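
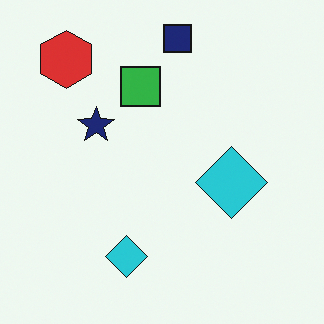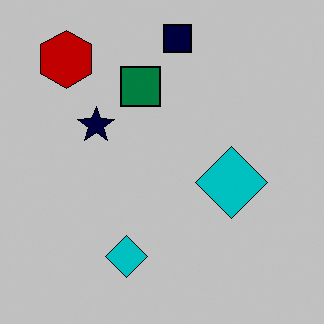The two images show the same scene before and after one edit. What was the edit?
This is the original image heavily posterized to just a handful of flat colors.

Each flat color has snapped to a coarser quantized level — most visibly, the near-white background has dropped to a flat grey.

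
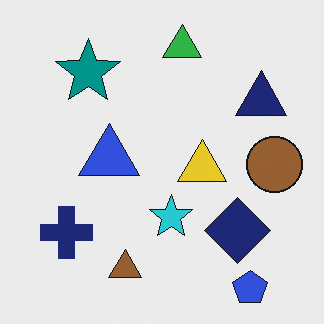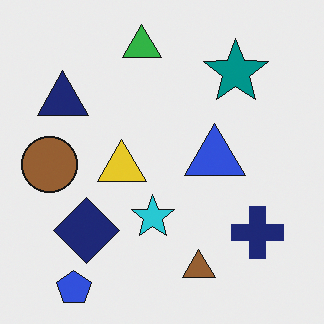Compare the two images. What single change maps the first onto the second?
This is the original image flipped horizontally (left ↔ right).

The brown circle is in the right of the first image and the left of the second — shapes on opposite sides of the vertical midline have swapped in a mirror flip.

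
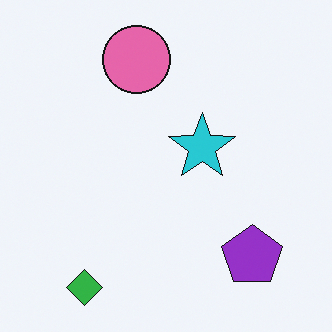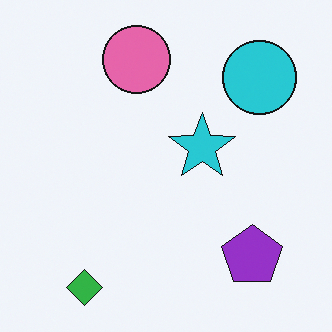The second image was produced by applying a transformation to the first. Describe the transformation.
Overlaid with an additional cyan circle.

A cyan circle appears in the second image that is absent from the first.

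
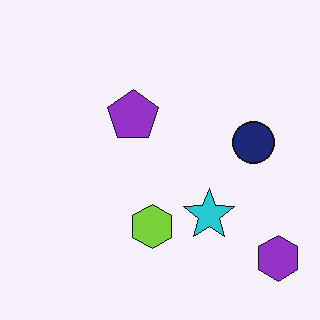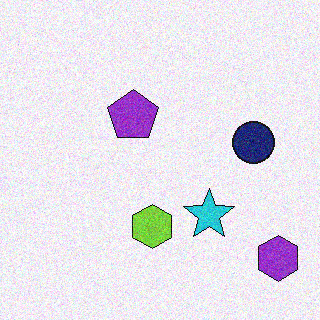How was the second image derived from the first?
It was degraded with moderate additive noise.

Random speckle covers the whole image, including the flat background.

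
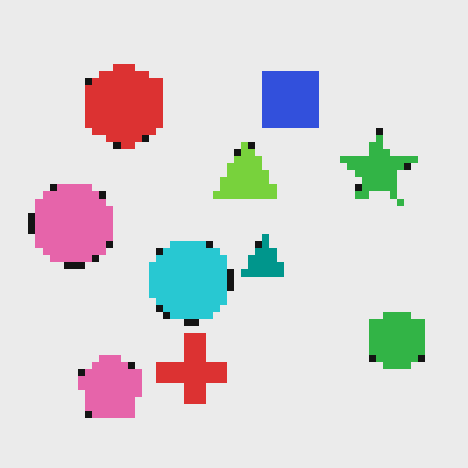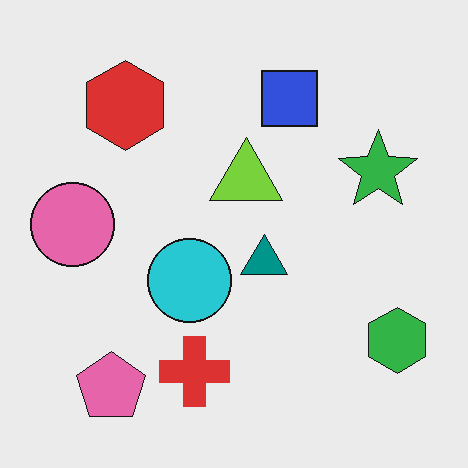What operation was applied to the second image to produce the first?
The image was pixelated into visible square blocks.

Shapes are reduced to large square blocks; fine edges and outlines are lost — a downscale-then-upscale (mosaic) effect.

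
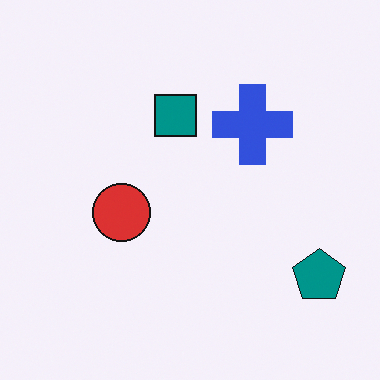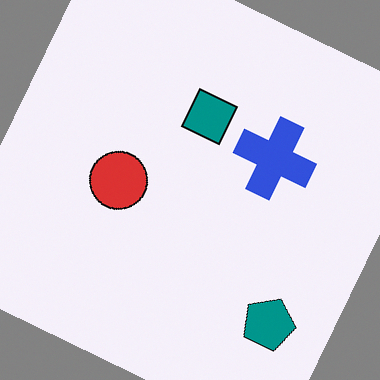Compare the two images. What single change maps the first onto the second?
It was rotated clockwise by a moderate amount.

Every shape is tilted by the same angle and the image corners show triangular fill wedges — a whole-image rotation by a non-right angle.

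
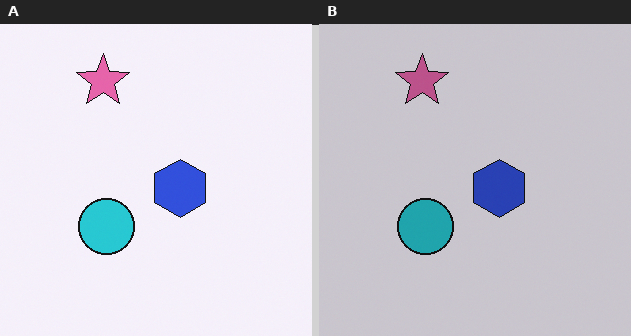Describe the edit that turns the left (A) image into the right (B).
This is the original image darkened a little.

Every pixel — background and shapes alike — is uniformly darkened.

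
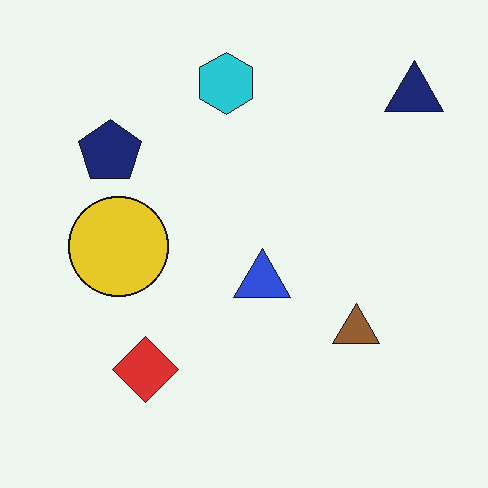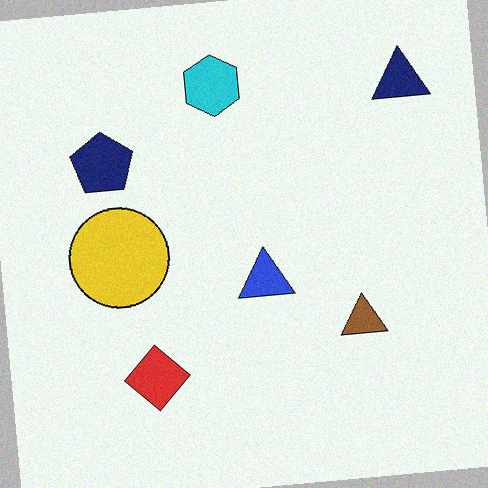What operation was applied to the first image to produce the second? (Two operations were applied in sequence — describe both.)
The image was rotated counter-clockwise by a slight angle, then degraded with a light layer of grain.

Every shape is tilted by the same angle and the image corners show triangular fill wedges — a whole-image rotation by a non-right angle. Random speckle covers the whole image, including the flat background.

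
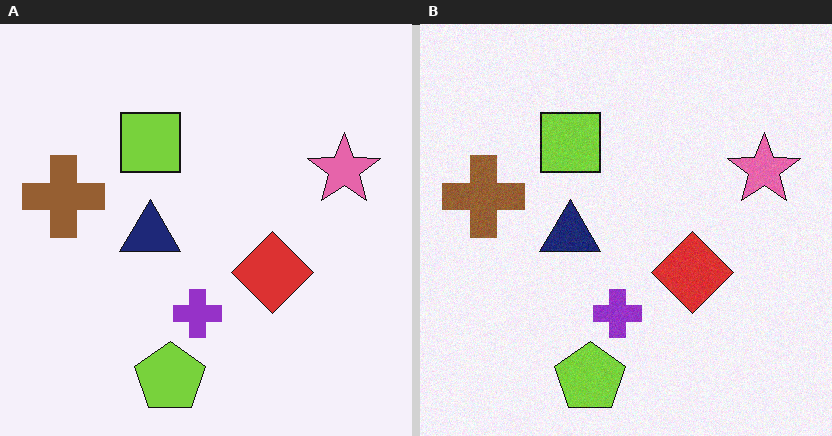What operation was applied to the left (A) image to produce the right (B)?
It was degraded with a light layer of grain.

Random speckle covers the whole image, including the flat background.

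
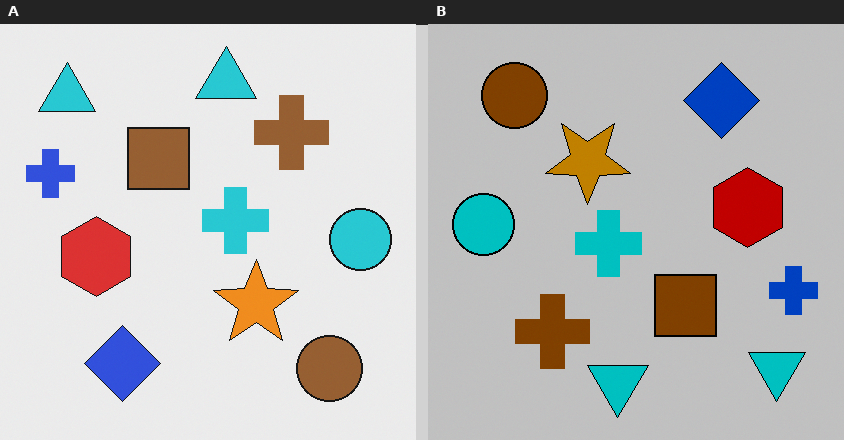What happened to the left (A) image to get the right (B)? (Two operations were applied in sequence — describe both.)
It was rotated 180°, then heavily posterized to just a handful of flat colors.

The brown circle sits in the bottom-right of the left (A) image and the top-left of the right (B) — consistent with a whole-image 180° rotation. Each flat color has snapped to a coarser quantized level — most visibly, the near-white background has dropped to a flat grey.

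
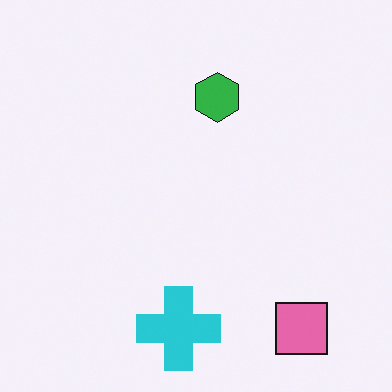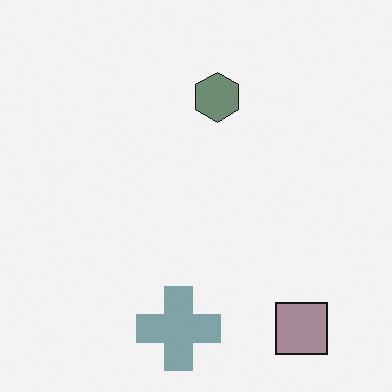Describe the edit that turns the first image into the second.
Heavily desaturated.

All colors are more muted and greyish — a global saturation change.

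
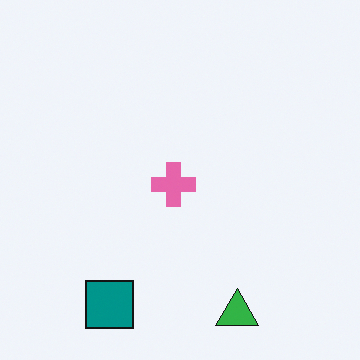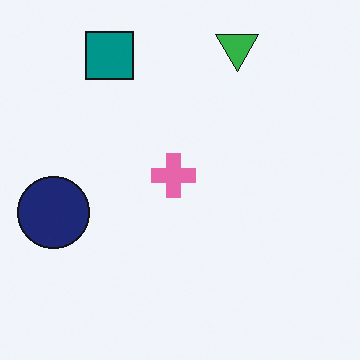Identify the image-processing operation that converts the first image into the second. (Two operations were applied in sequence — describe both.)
The transformation is: flipped vertically (top ↔ bottom), then overlaid with an additional navy circle.

The green triangle is in the bottom of the first image and the top of the second — shapes on opposite sides of the horizontal midline have swapped in a mirror flip. A navy circle appears in the second image that is absent from the first.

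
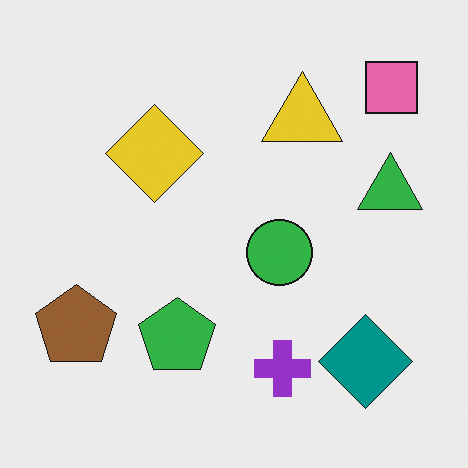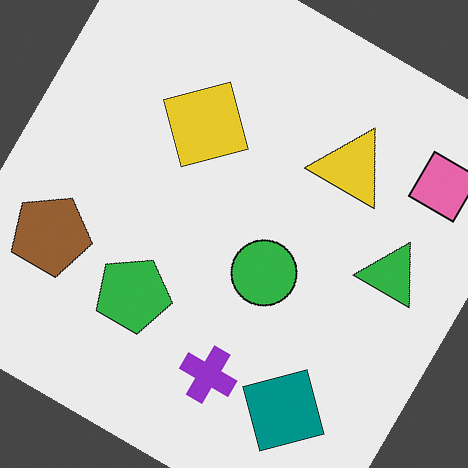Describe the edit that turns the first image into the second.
It was rotated clockwise by a large amount — several tens of degrees.

Every shape is tilted by the same angle and the image corners show triangular fill wedges — a whole-image rotation by a non-right angle.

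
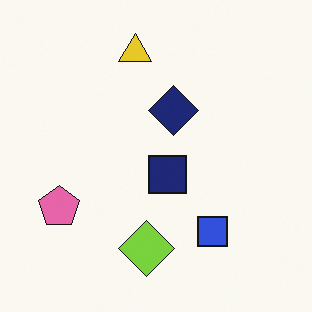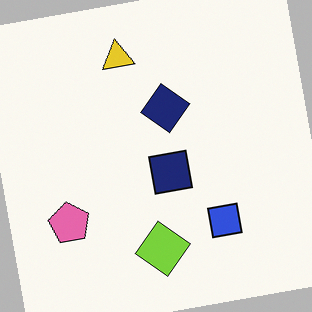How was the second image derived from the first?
Rotated counter-clockwise by a small amount.

Every shape is tilted by the same angle and the image corners show triangular fill wedges — a whole-image rotation by a non-right angle.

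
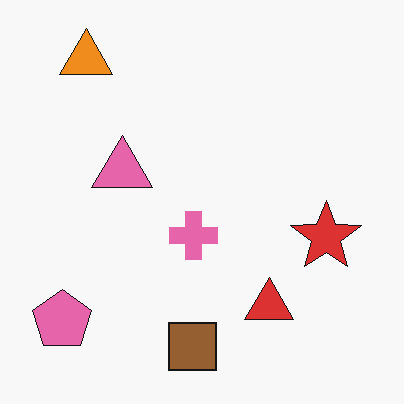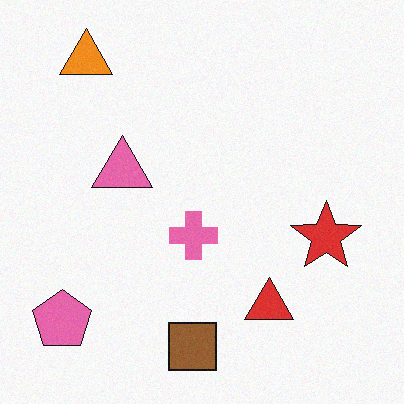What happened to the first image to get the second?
The second image is the first degraded with light additive noise.

Random speckle covers the whole image, including the flat background.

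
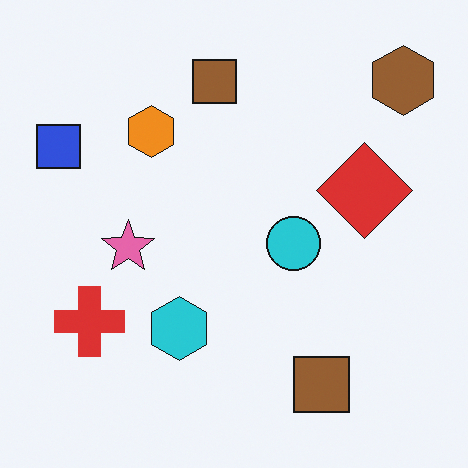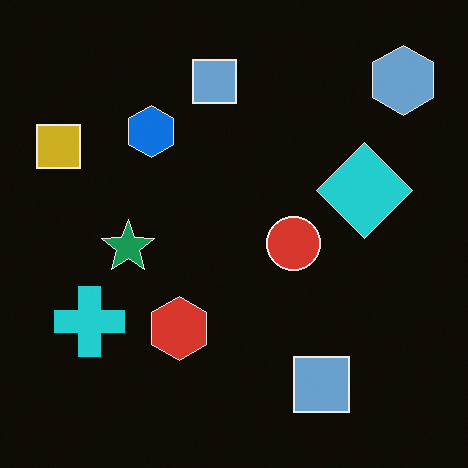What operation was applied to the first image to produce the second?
Color-inverted (negative).

The light background has become dark and every shape's color is its complement — a photographic negative.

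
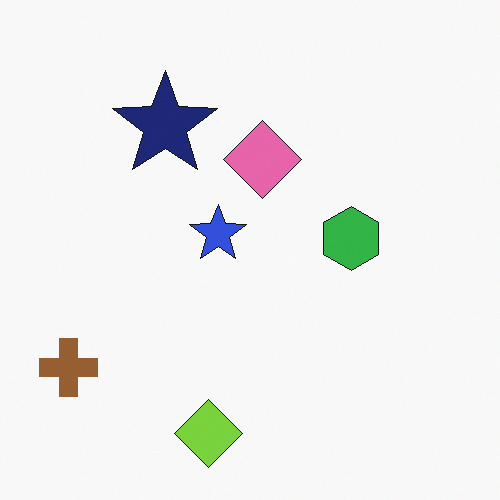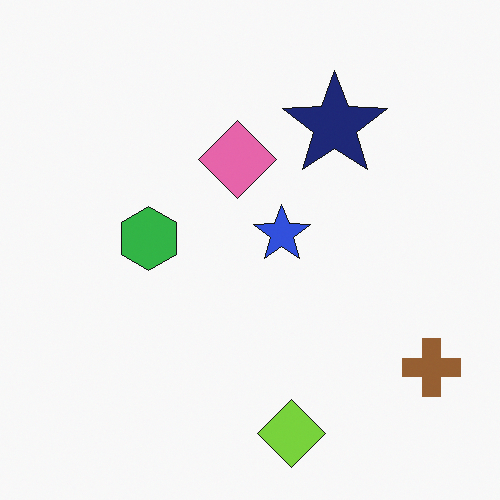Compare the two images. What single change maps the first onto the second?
The second image is the first flipped horizontally (left ↔ right).

The brown cross is in the bottom-left of the first image and the bottom-right of the second — shapes on opposite sides of the vertical midline have swapped in a mirror flip.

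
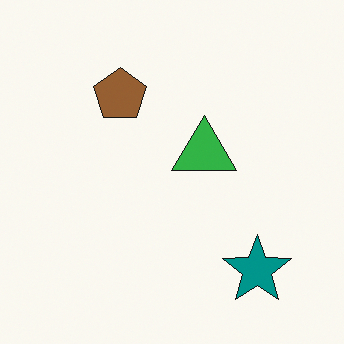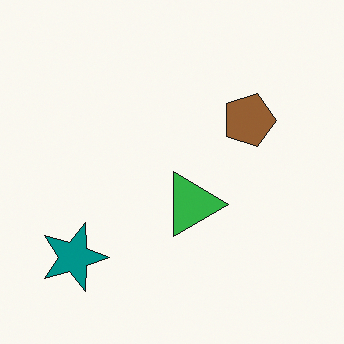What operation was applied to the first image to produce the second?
Rotated 90° clockwise.

The teal star sits in the bottom-right of the first image and the bottom-left of the second — consistent with a whole-image 90° clockwise rotation.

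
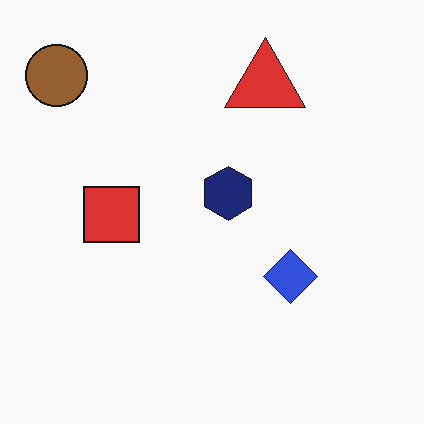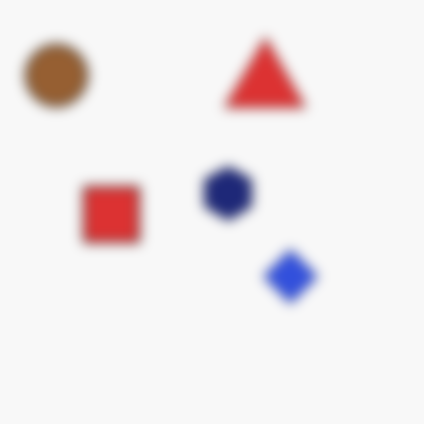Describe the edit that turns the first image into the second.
This is the original image strongly gaussian-blurred.

Shape edges and outlines are uniformly softened across the whole image.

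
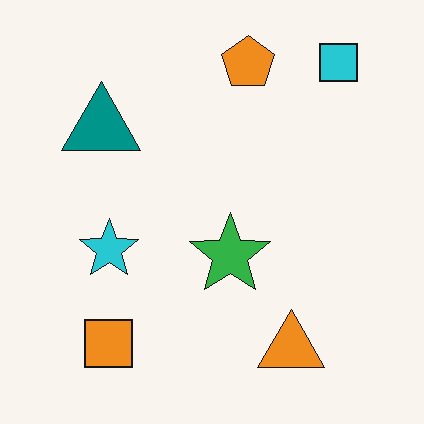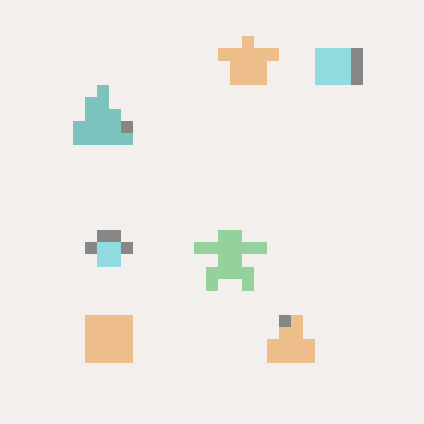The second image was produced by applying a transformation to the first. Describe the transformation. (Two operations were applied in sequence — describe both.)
This is the original image heavily pixelated into large blocks, then washed out (contrast reduced).

Shapes are reduced to large square blocks; fine edges and outlines are lost — a downscale-then-upscale (mosaic) effect. Tones are pushed toward mid-grey across the whole image — a global contrast change.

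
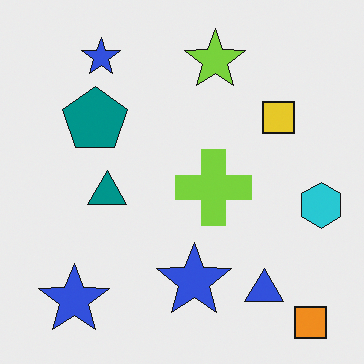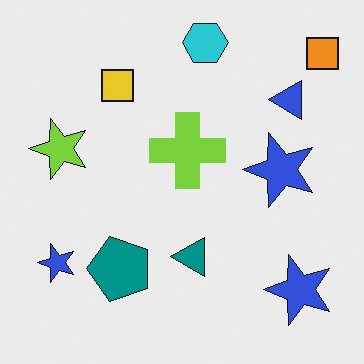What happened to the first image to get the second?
The transformation is: rotated 90° counter-clockwise.

The orange square sits in the bottom-right of the first image and the top-right of the second — consistent with a whole-image 90° counter-clockwise rotation.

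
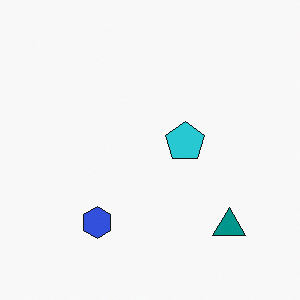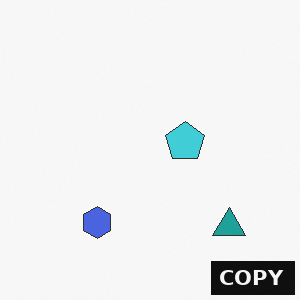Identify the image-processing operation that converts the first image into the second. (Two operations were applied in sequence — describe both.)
Given slightly reduced contrast, then watermarked with the text "COPY" in the lower-right corner.

Tones are pushed toward mid-grey across the whole image — a global contrast change. A dark label reading "COPY" appears in the lower-right corner.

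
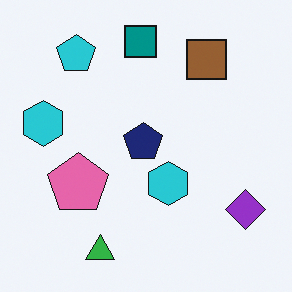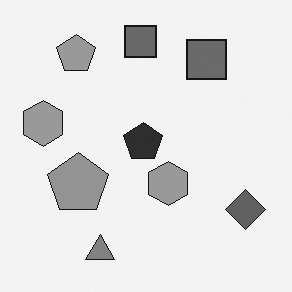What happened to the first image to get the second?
The second image is the first converted to grayscale.

All color is removed — every shape is now a shade of grey.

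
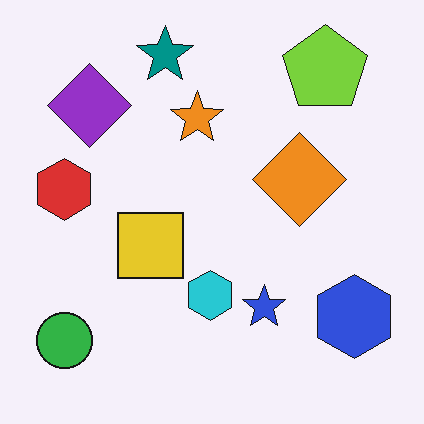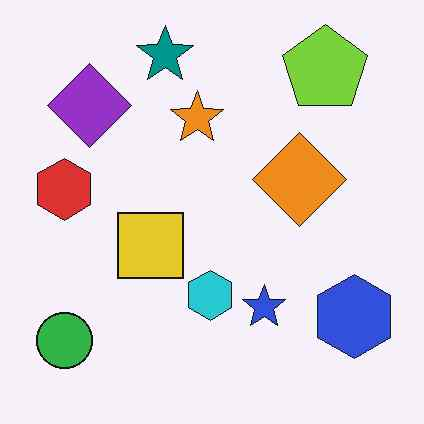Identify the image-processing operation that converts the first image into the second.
This is the original image given moderate JPEG compression.

Blocky 8×8 compression artifacts appear around shape edges and the flat background shows ringing — characteristic JPEG degradation.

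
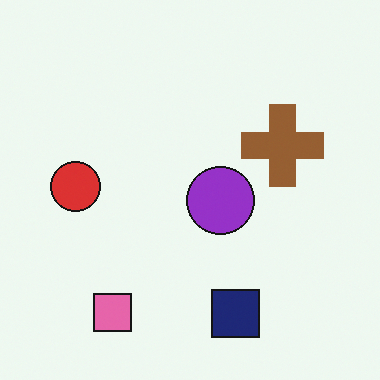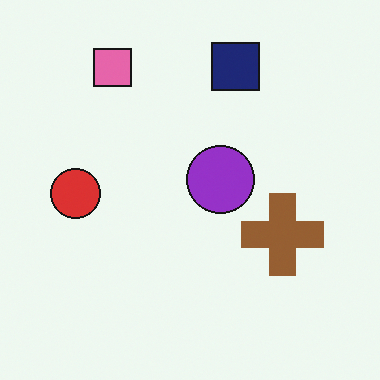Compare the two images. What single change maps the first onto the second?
This is the original image flipped vertically (top ↔ bottom).

The navy square is in the bottom of the first image and the top of the second — shapes on opposite sides of the horizontal midline have swapped in a mirror flip.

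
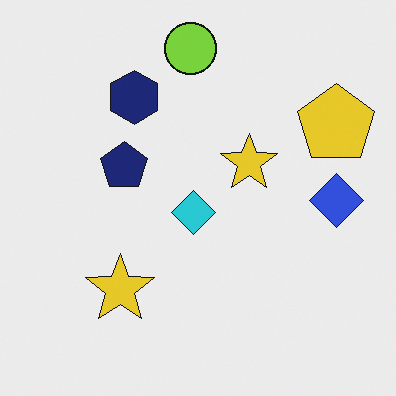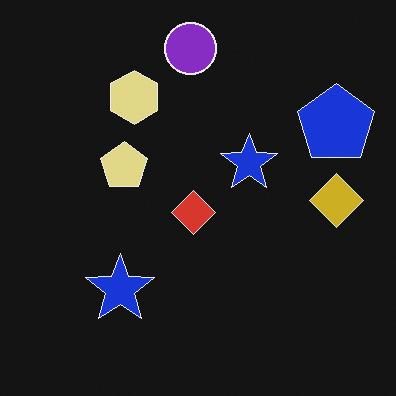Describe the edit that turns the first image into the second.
It was color-inverted (negative).

The light background has become dark and every shape's color is its complement — a photographic negative.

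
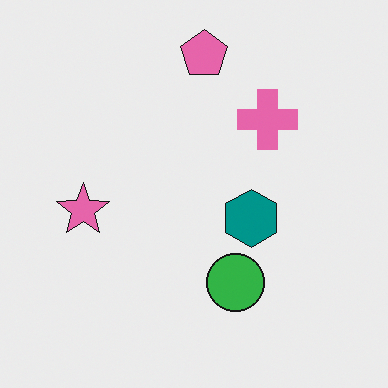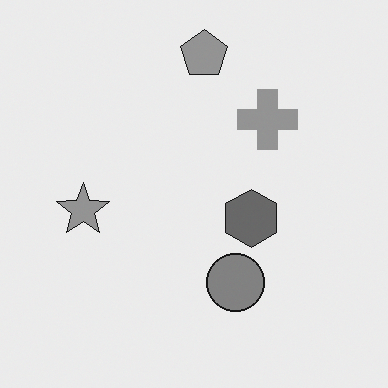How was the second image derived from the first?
Converted to grayscale.

All color is removed — every shape is now a shade of grey.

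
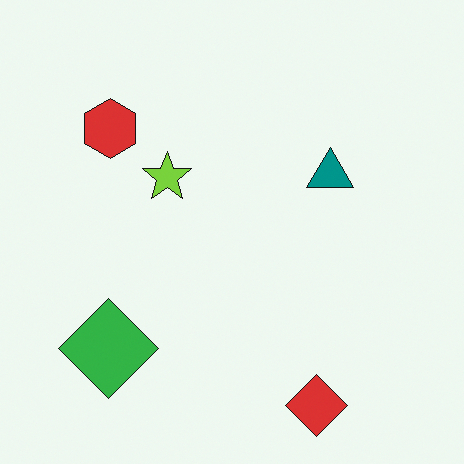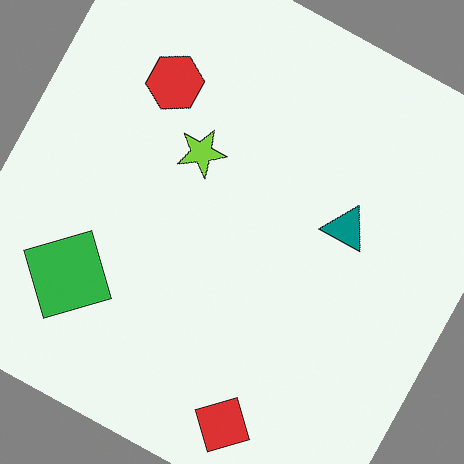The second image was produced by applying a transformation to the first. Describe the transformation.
This is the original image rotated clockwise by a moderate amount.

Every shape is tilted by the same angle and the image corners show triangular fill wedges — a whole-image rotation by a non-right angle.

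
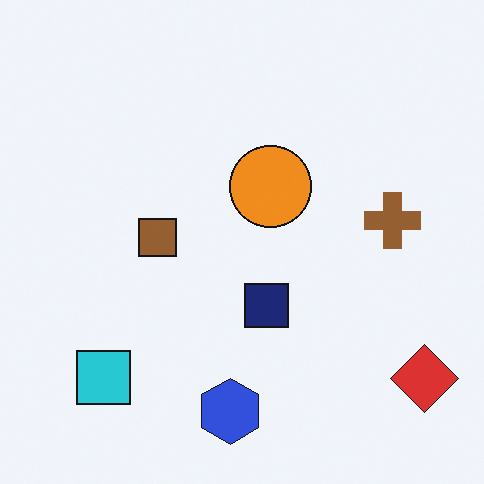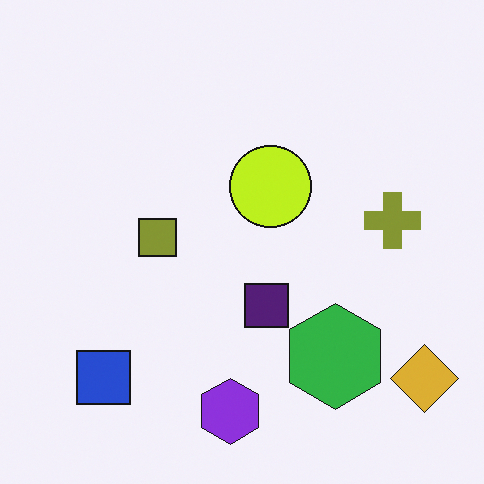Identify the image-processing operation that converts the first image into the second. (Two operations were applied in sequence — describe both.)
This is the original image hue-shifted slightly, then overlaid with an additional green hexagon.

Every shape's color has rotated by the same amount around the hue wheel — a uniform hue shift. A green hexagon appears in the second image that is absent from the first.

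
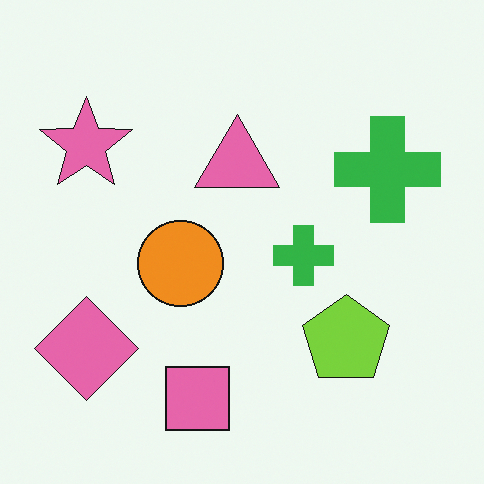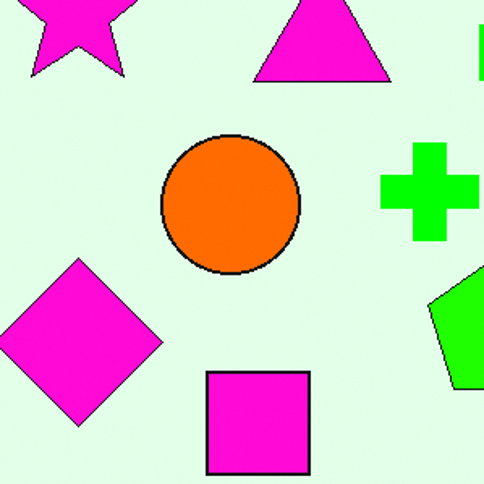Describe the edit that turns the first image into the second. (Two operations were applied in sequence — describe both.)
It was made much more vivid (saturation change), then cropped to a noticeably smaller region and rescaled.

All colors are more vivid — a global saturation change. The visible shapes are larger and the field of view is narrower; shapes near the original edges may be partly or wholly outside the frame — a crop-and-rescale.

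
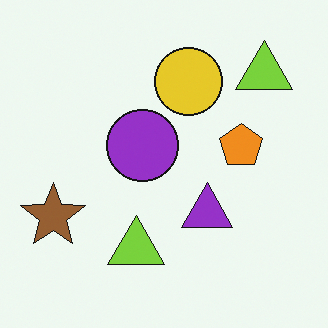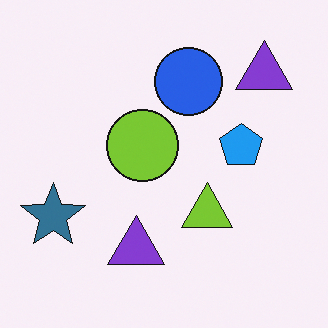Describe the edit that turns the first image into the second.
It was hue-shifted through roughly half the color wheel.

Every shape's color has rotated by the same amount around the hue wheel — a uniform hue shift.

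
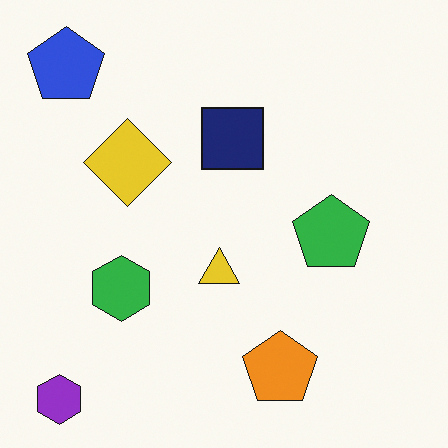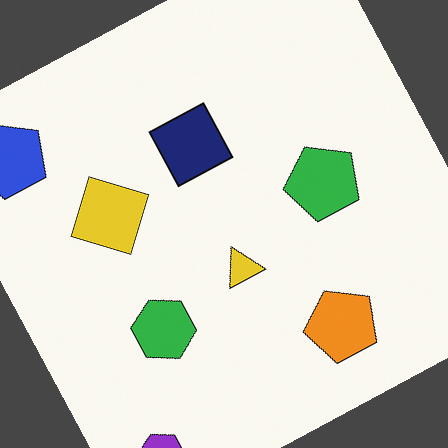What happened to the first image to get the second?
It was rotated counter-clockwise by a clearly visible amount.

Every shape is tilted by the same angle and the image corners show triangular fill wedges — a whole-image rotation by a non-right angle.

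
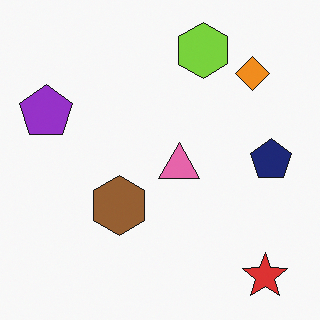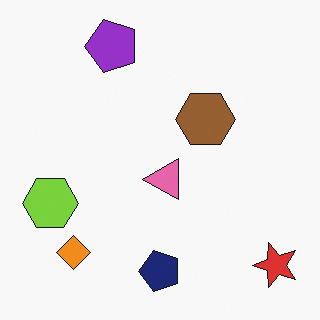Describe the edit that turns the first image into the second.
The transformation is: transposed (reflected across the top-left ↔ bottom-right diagonal).

Shapes have swapped their row and column positions — what was in the top-right is now in the bottom-left — a diagonal reflection.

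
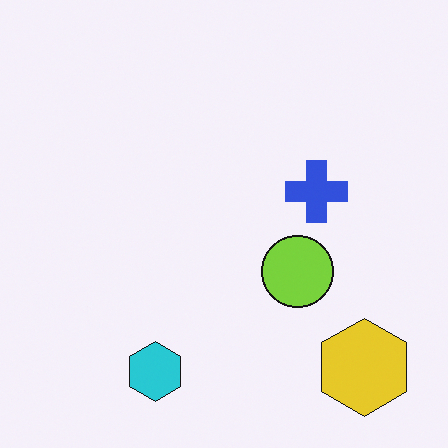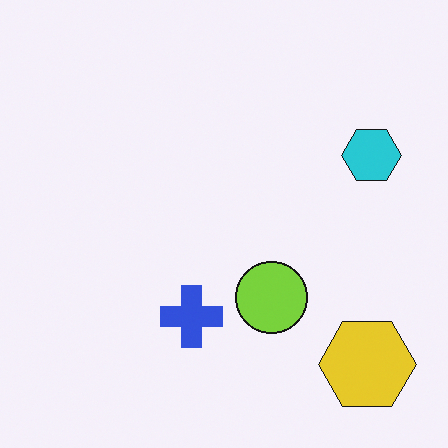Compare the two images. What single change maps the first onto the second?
Transposed (reflected across the top-left ↔ bottom-right diagonal).

Shapes have swapped their row and column positions — what was in the top-right is now in the bottom-left — a diagonal reflection.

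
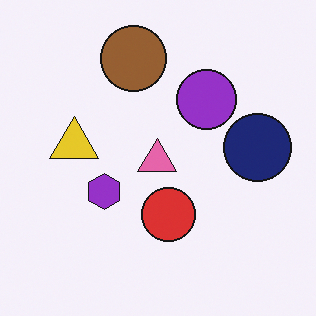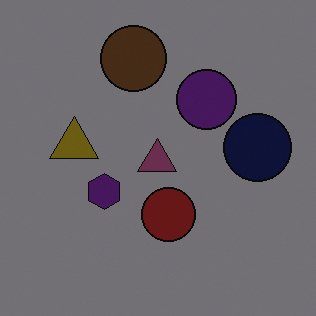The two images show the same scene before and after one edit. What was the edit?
Substantially darkened.

Every pixel — background and shapes alike — is uniformly darkened.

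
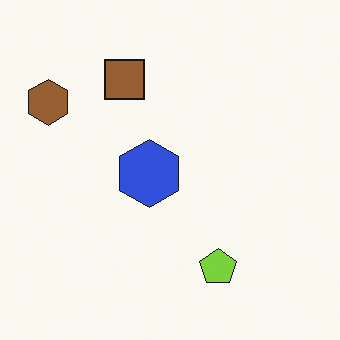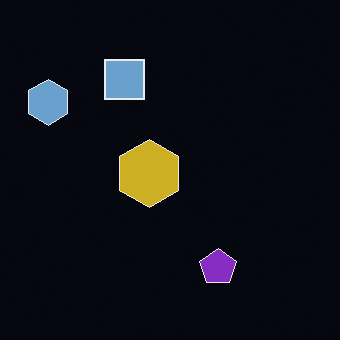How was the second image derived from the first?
This is the original image color-inverted (negative).

The light background has become dark and every shape's color is its complement — a photographic negative.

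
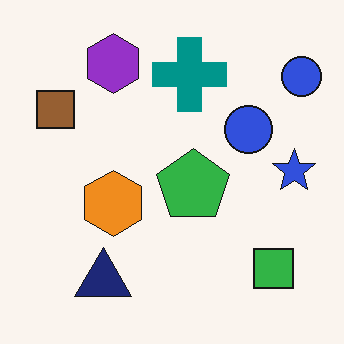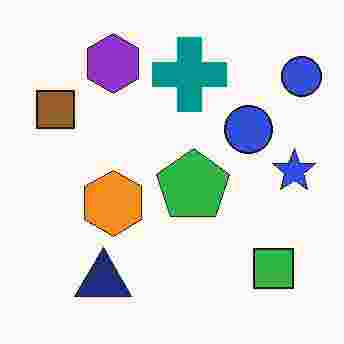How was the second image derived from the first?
This is the original image degraded with heavy JPEG compression.

Blocky 8×8 compression artifacts appear around shape edges and the flat background shows ringing — characteristic JPEG degradation.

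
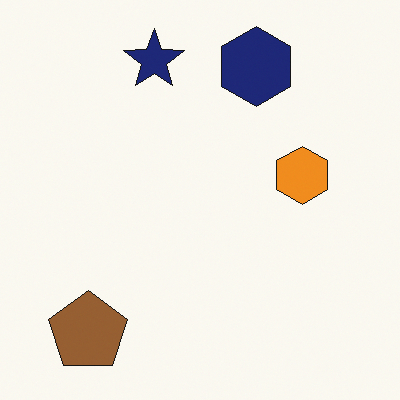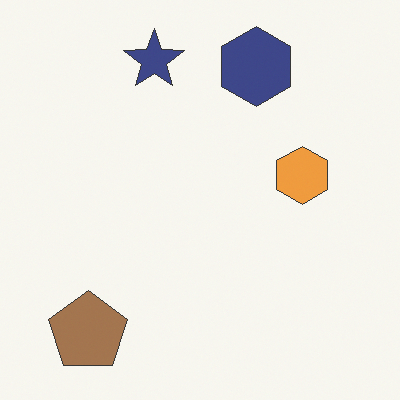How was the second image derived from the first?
It was given slightly reduced contrast.

Tones are pushed toward mid-grey across the whole image — a global contrast change.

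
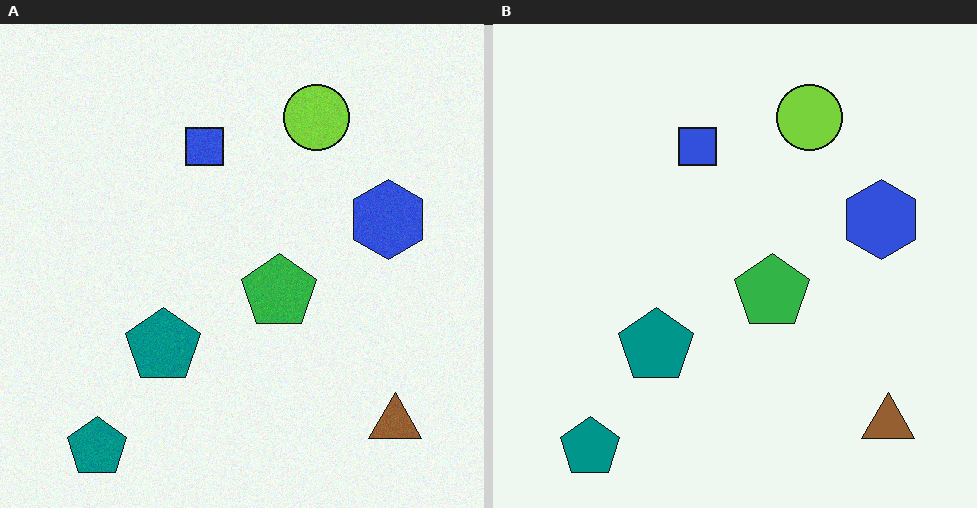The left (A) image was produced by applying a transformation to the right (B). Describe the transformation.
The left (A) image is the right (B) degraded with light additive noise.

Random speckle covers the whole image, including the flat background.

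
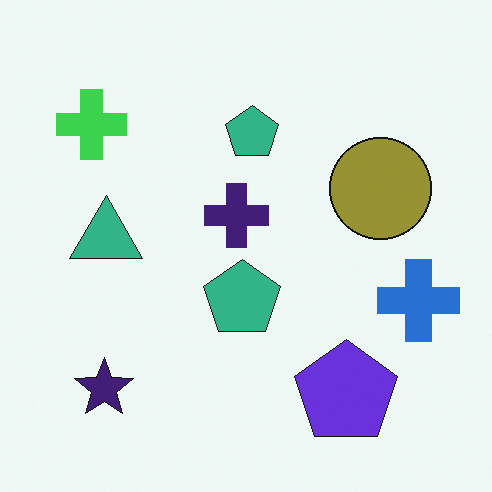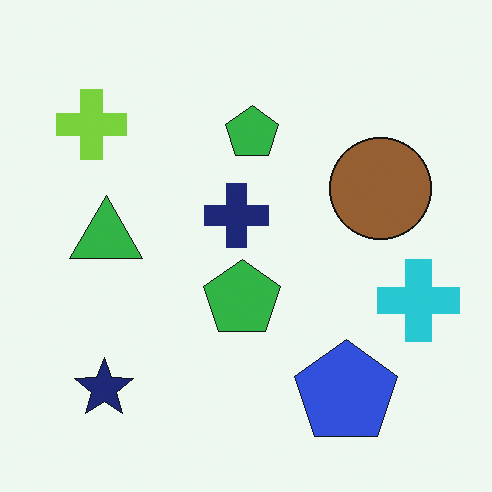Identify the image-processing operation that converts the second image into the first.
This is the original image hue-shifted slightly.

Every shape's color has rotated by the same amount around the hue wheel — a uniform hue shift.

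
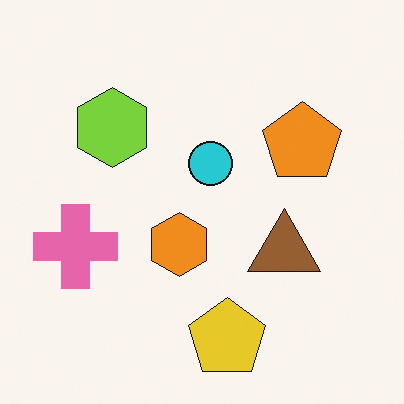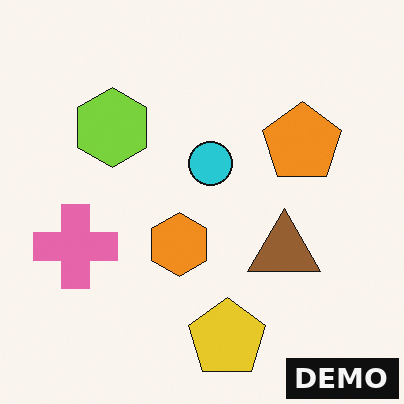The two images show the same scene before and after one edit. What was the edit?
The second image is the first watermarked with the text "DEMO" in the lower-right corner.

A dark label reading "DEMO" appears in the lower-right corner.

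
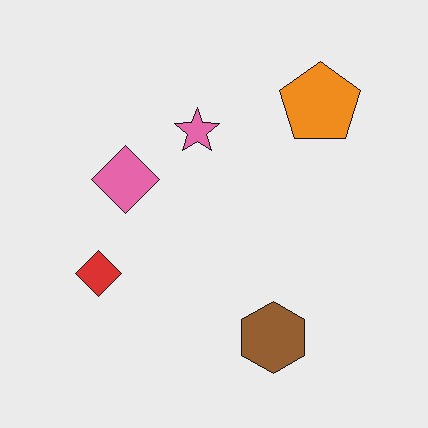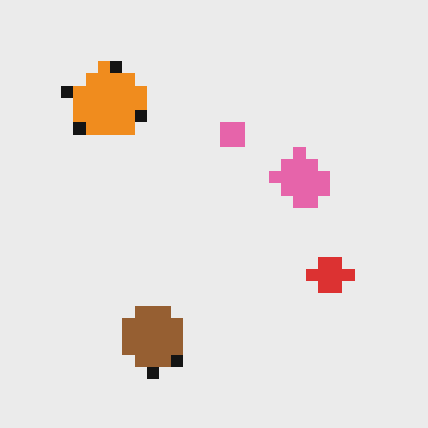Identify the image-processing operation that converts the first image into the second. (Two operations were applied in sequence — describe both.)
This is the original image flipped horizontally (left ↔ right), then heavily pixelated into large blocks.

The red diamond is in the left of the first image and the right of the second — shapes on opposite sides of the vertical midline have swapped in a mirror flip. Shapes are reduced to large square blocks; fine edges and outlines are lost — a downscale-then-upscale (mosaic) effect.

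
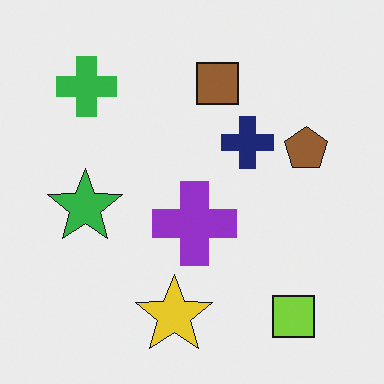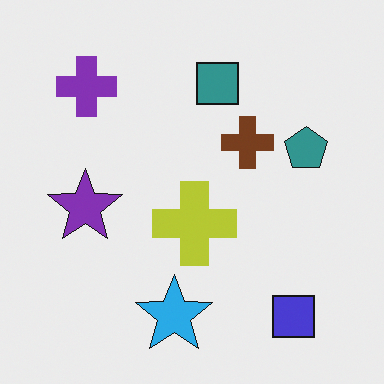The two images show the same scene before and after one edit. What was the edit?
This is the original image hue-shifted by a moderate amount.

Every shape's color has rotated by the same amount around the hue wheel — a uniform hue shift.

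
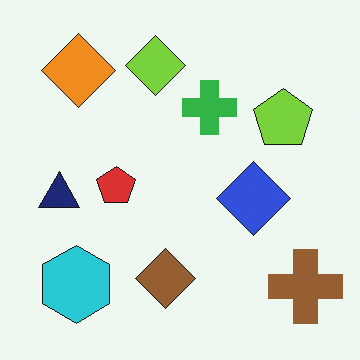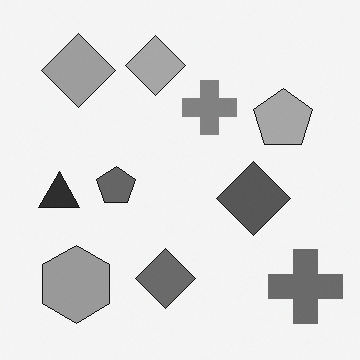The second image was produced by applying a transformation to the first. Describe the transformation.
This is the original image converted to grayscale.

All color is removed — every shape is now a shade of grey.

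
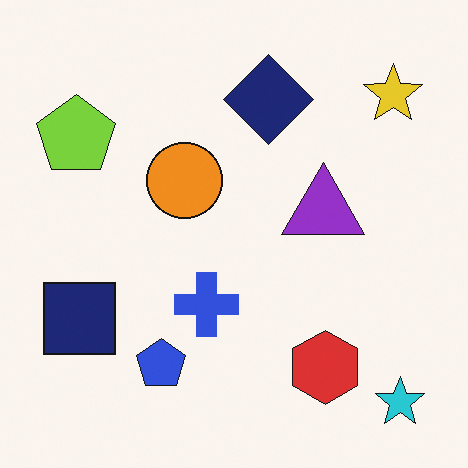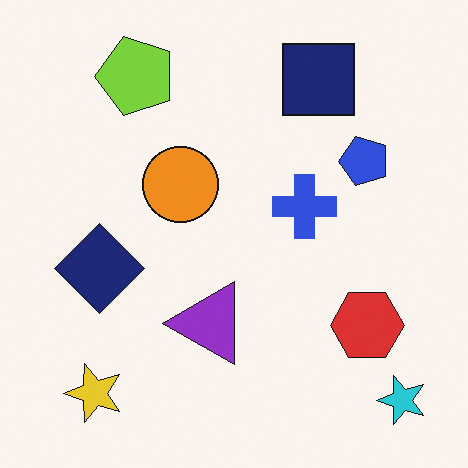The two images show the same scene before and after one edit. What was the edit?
Transposed (reflected across the top-left ↔ bottom-right diagonal).

Shapes have swapped their row and column positions — what was in the top-right is now in the bottom-left — a diagonal reflection.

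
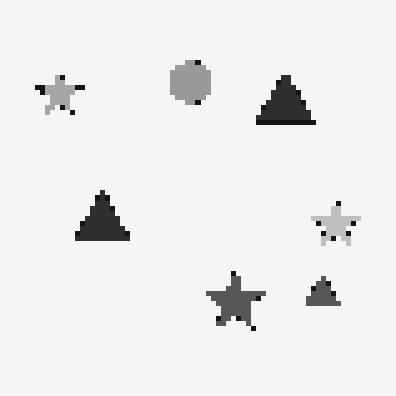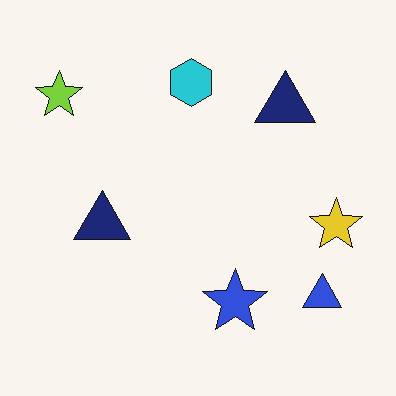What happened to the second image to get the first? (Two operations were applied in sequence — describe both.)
This is the original image mildly pixelated, then converted to grayscale.

Shapes are reduced to large square blocks; fine edges and outlines are lost — a downscale-then-upscale (mosaic) effect. All color is removed — every shape is now a shade of grey.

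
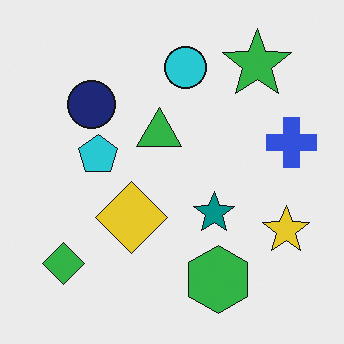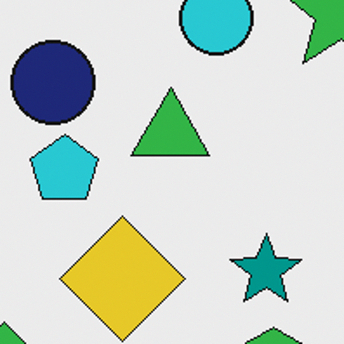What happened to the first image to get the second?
The image was cropped tightly and scaled back up.

The visible shapes are larger and the field of view is narrower; shapes near the original edges may be partly or wholly outside the frame — a crop-and-rescale.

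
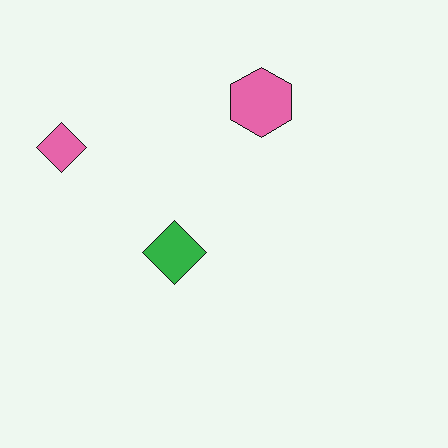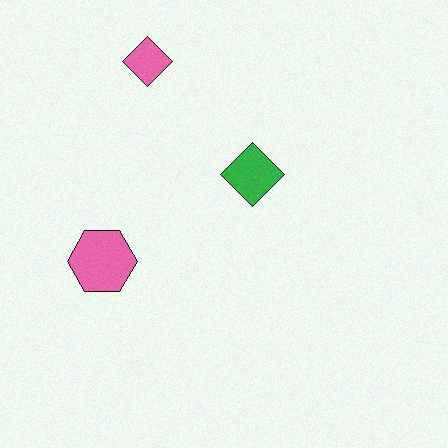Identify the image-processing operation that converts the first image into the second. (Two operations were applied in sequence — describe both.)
Transposed (reflected across the top-left ↔ bottom-right diagonal), then degraded with subtle gaussian noise.

Shapes have swapped their row and column positions — what was in the top-right is now in the bottom-left — a diagonal reflection. Random speckle covers the whole image, including the flat background.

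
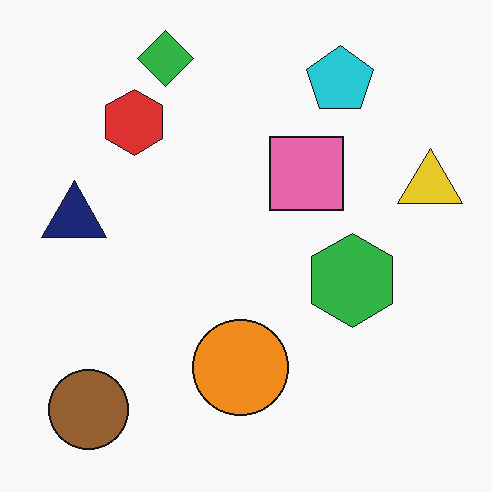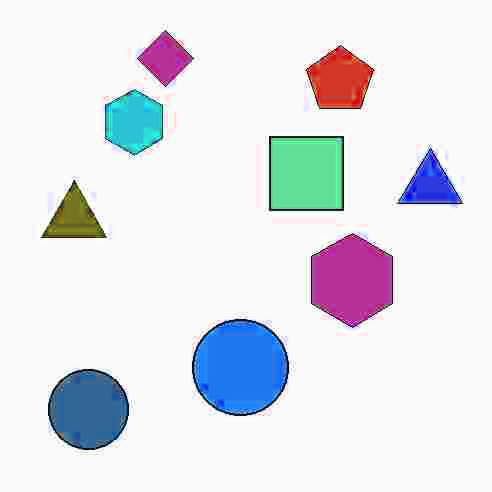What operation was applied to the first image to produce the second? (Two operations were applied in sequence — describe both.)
The second image is the first heavily JPEG-compressed with obvious blocking artifacts, then hue-shifted by a large amount.

Blocky 8×8 compression artifacts appear around shape edges and the flat background shows ringing — characteristic JPEG degradation. Every shape's color has rotated by the same amount around the hue wheel — a uniform hue shift.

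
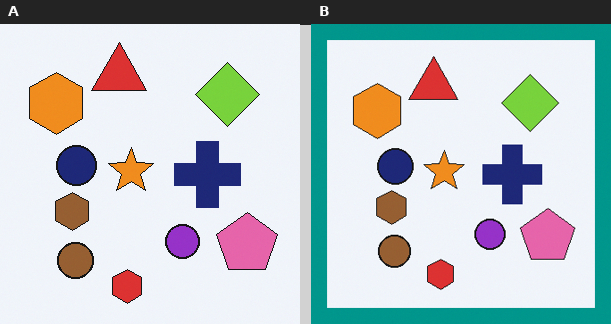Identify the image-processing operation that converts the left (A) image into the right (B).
Framed with a teal border.

A solid teal frame runs around the edge of the right (B) image, with the content slightly shrunk inside it.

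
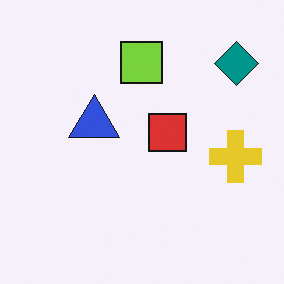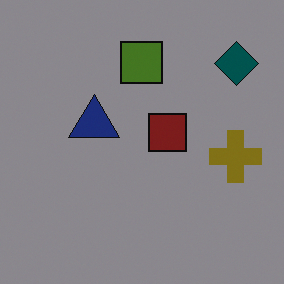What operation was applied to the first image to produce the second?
The transformation is: darkened a lot.

Every pixel — background and shapes alike — is uniformly darkened.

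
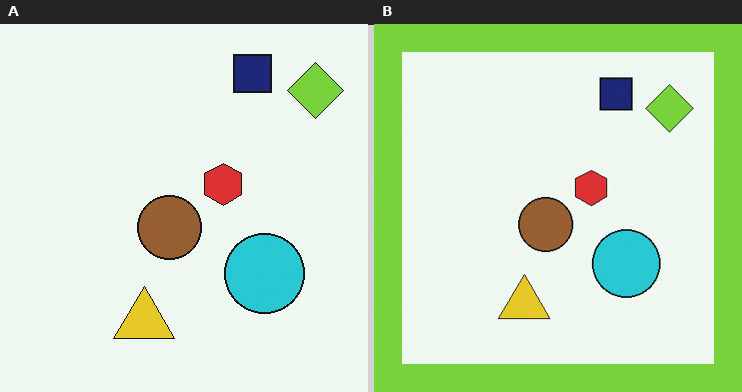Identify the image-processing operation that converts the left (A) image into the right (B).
The right (B) image is the left (A) framed with a lime border.

A solid lime frame runs around the edge of the right (B) image, with the content slightly shrunk inside it.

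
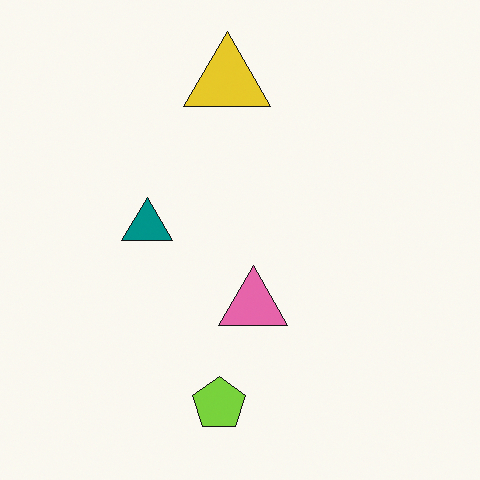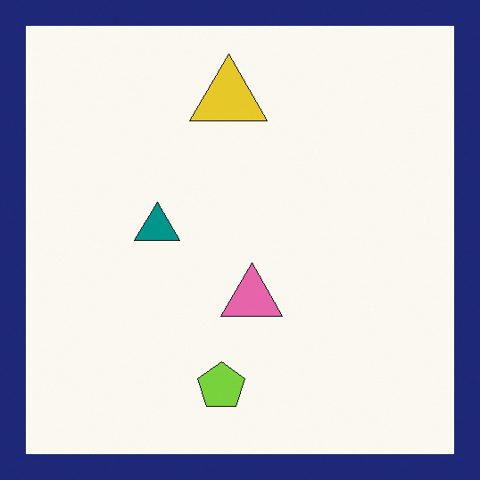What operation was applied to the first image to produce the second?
Framed with a navy border.

A solid navy frame runs around the edge of the second image, with the content slightly shrunk inside it.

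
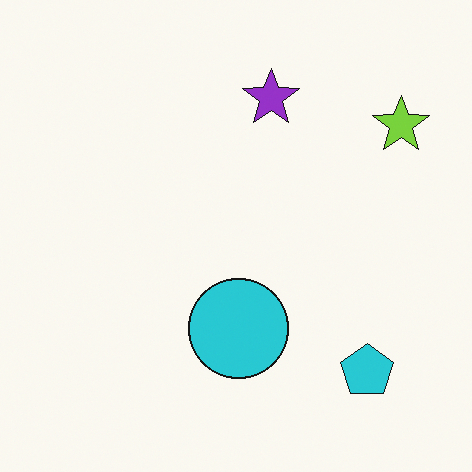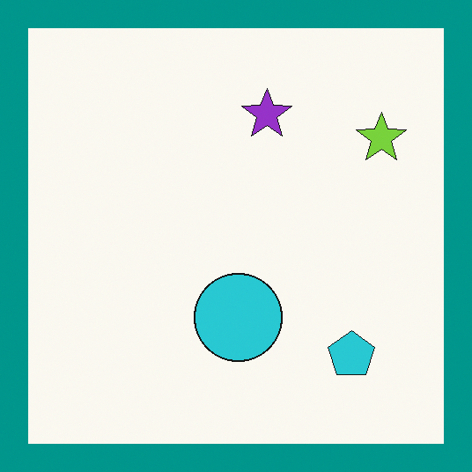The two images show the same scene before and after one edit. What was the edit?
The second image is the first framed with a teal border.

A solid teal frame runs around the edge of the second image, with the content slightly shrunk inside it.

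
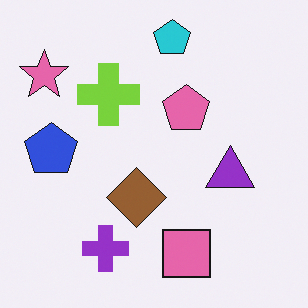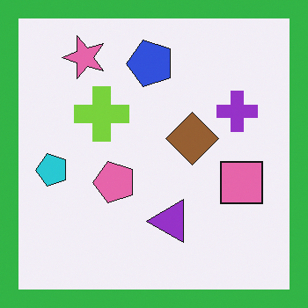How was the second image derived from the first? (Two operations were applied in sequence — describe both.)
The second image is the first transposed (reflected across the top-left ↔ bottom-right diagonal), then framed with a green border.

Shapes have swapped their row and column positions — what was in the top-right is now in the bottom-left — a diagonal reflection. A solid green frame runs around the edge of the second image, with the content slightly shrunk inside it.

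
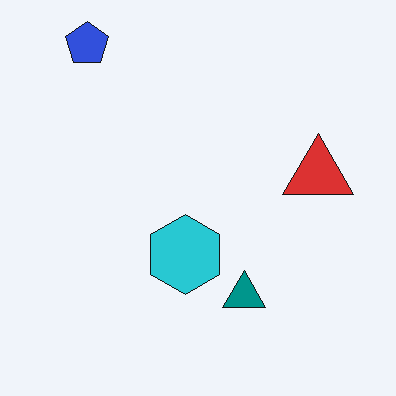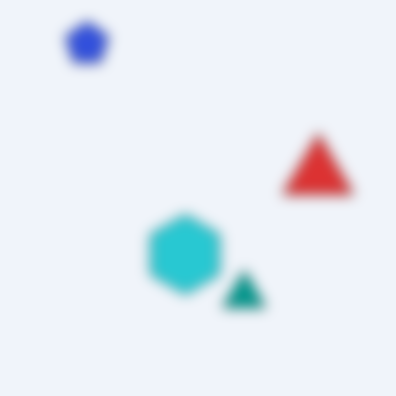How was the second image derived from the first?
It was strongly gaussian-blurred.

Shape edges and outlines are uniformly softened across the whole image.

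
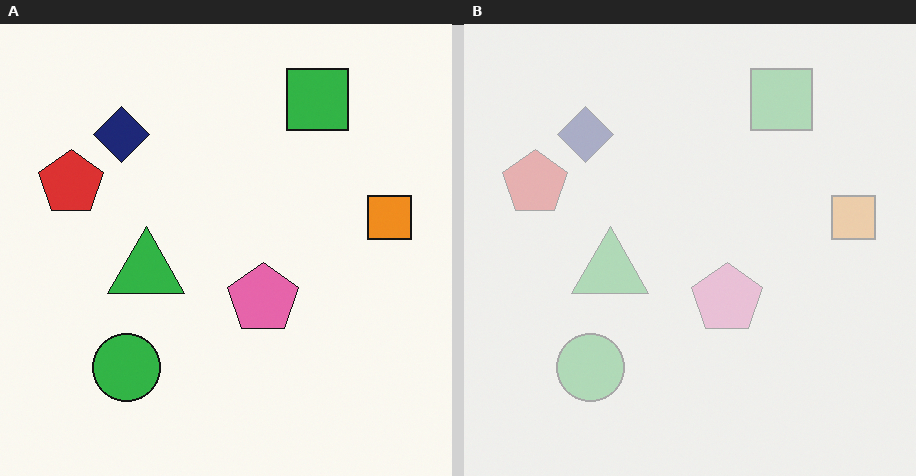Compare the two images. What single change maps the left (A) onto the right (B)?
The transformation is: washed out (contrast reduced).

Tones are pushed toward mid-grey across the whole image — a global contrast change.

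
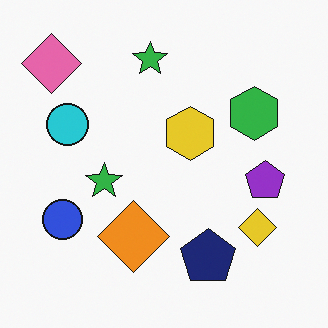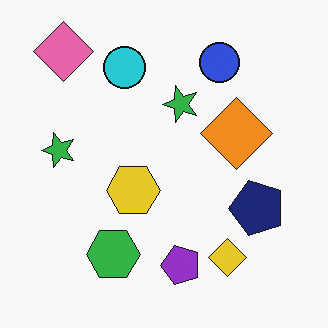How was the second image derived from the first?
It was transposed (reflected across the top-left ↔ bottom-right diagonal).

Shapes have swapped their row and column positions — what was in the top-right is now in the bottom-left — a diagonal reflection.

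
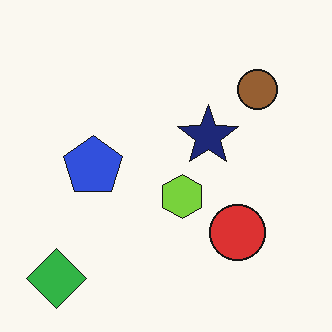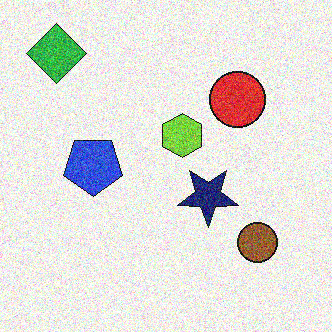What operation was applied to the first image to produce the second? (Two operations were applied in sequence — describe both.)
The second image is the first degraded with heavy additive noise, then flipped vertically (top ↔ bottom).

Random speckle covers the whole image, including the flat background. The green diamond is in the bottom-left of the first image and the top-left of the second — shapes on opposite sides of the horizontal midline have swapped in a mirror flip.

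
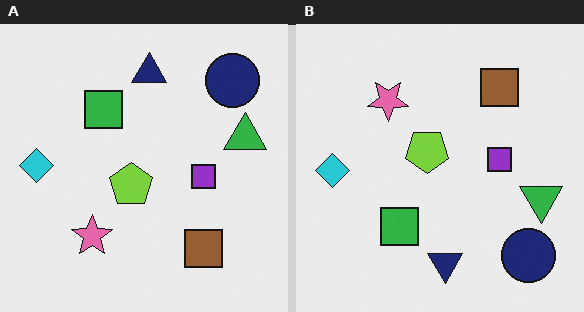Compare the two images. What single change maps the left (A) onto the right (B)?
The transformation is: flipped vertically (top ↔ bottom).

The navy triangle is in the top of the left (A) image and the bottom of the right (B) — shapes on opposite sides of the horizontal midline have swapped in a mirror flip.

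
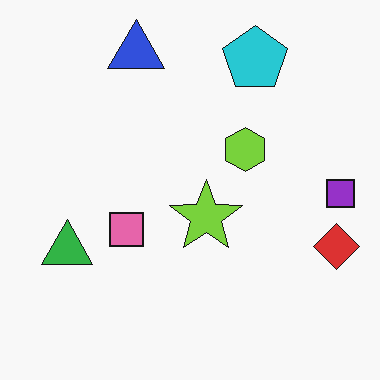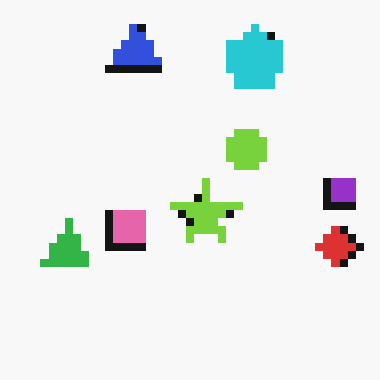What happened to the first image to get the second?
The second image is the first pixelated into visible square blocks.

Shapes are reduced to large square blocks; fine edges and outlines are lost — a downscale-then-upscale (mosaic) effect.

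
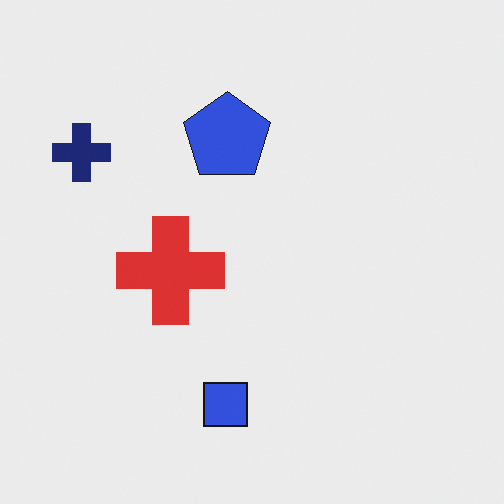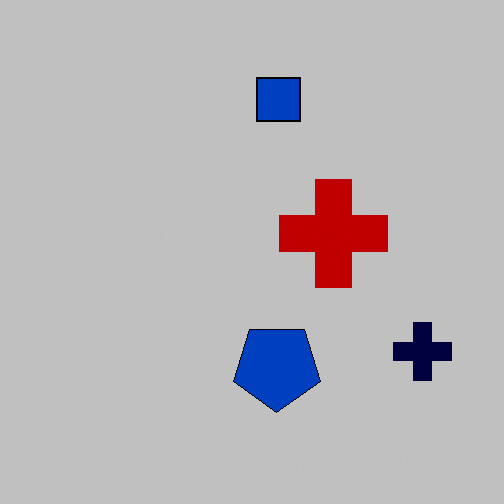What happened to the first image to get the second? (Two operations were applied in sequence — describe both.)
It was rotated 180°, then aggressively posterized.

The navy cross sits in the top-left of the first image and the bottom-right of the second — consistent with a whole-image 180° rotation. Each flat color has snapped to a coarser quantized level — most visibly, the near-white background has dropped to a flat grey.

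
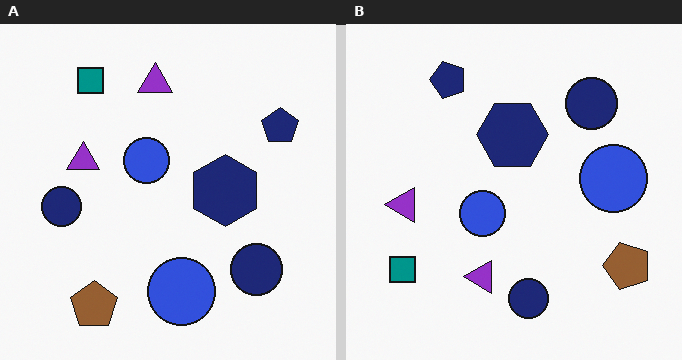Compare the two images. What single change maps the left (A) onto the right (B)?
The right (B) image is the left (A) rotated 90° counter-clockwise.

The teal square sits in the top-left of the left (A) image and the bottom-left of the right (B) — consistent with a whole-image 90° counter-clockwise rotation.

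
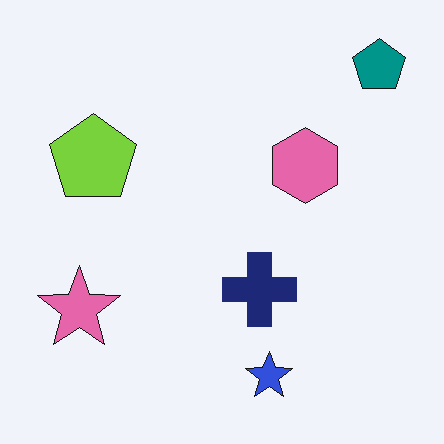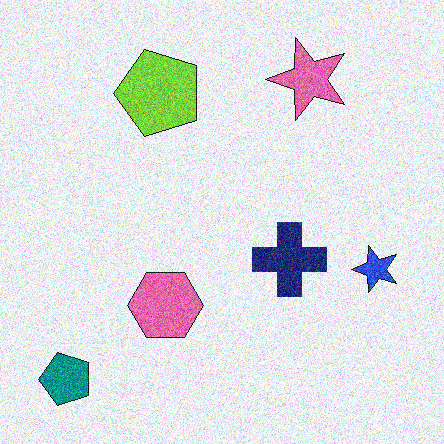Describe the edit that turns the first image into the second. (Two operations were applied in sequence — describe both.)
The transformation is: degraded with strong gaussian noise, then transposed (reflected across the top-left ↔ bottom-right diagonal).

Random speckle covers the whole image, including the flat background. Shapes have swapped their row and column positions — what was in the top-right is now in the bottom-left — a diagonal reflection.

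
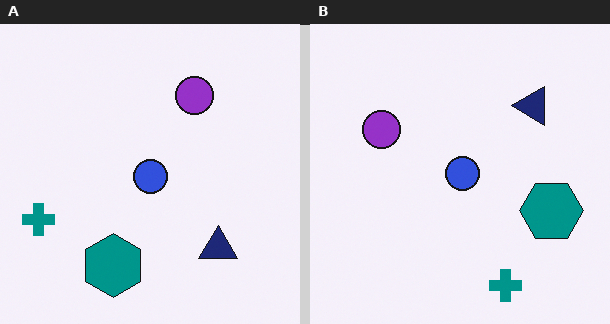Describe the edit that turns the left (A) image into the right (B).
It was rotated 90° counter-clockwise.

The teal cross sits in the left of the left (A) image and the bottom of the right (B) — consistent with a whole-image 90° counter-clockwise rotation.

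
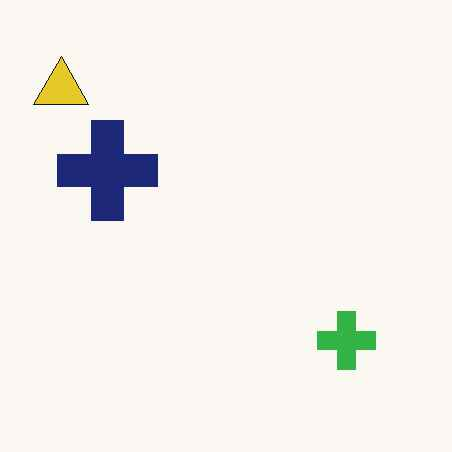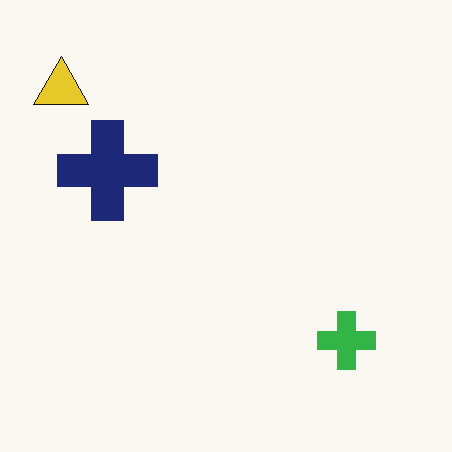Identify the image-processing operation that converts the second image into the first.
The first image is the second JPEG-compressed with visible artifacts.

Blocky 8×8 compression artifacts appear around shape edges and the flat background shows ringing — characteristic JPEG degradation.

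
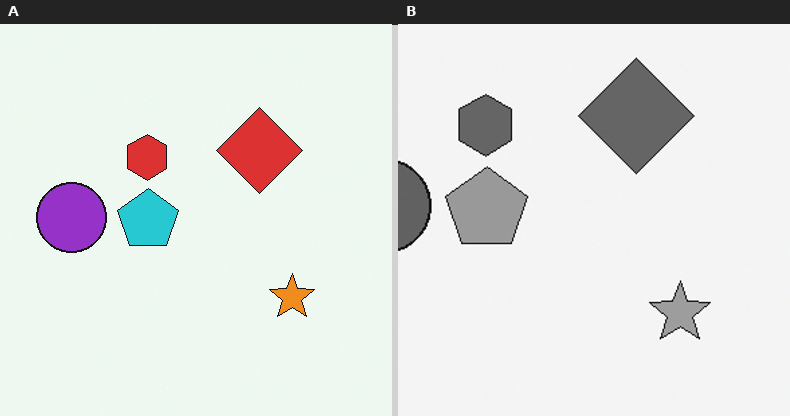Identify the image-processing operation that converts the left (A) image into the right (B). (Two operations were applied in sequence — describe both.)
The transformation is: cropped slightly and scaled back up, then converted to grayscale.

The visible shapes are larger and the field of view is narrower; shapes near the original edges may be partly or wholly outside the frame — a crop-and-rescale. All color is removed — every shape is now a shade of grey.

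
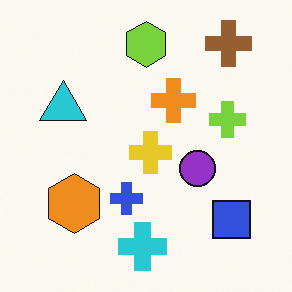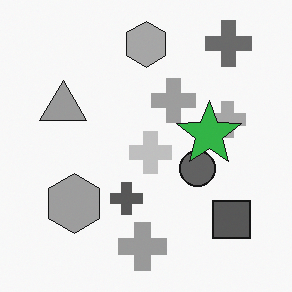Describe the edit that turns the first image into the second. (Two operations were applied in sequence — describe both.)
The second image is the first converted to grayscale, then overlaid with an additional green star.

All color is removed — every shape is now a shade of grey. A green star appears in the second image that is absent from the first.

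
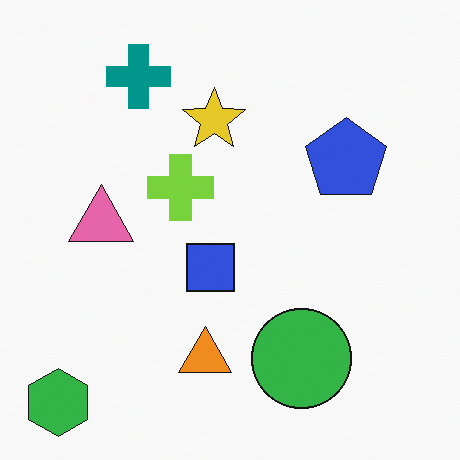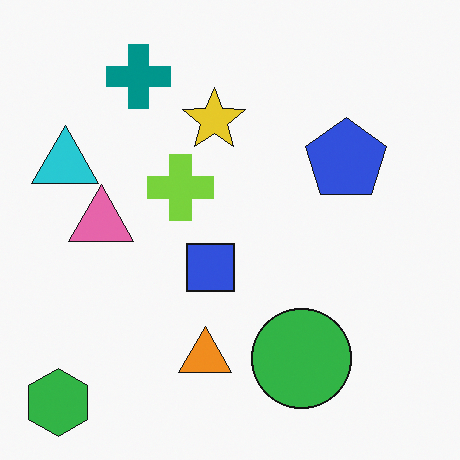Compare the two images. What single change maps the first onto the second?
The transformation is: overlaid with an additional cyan triangle.

A cyan triangle appears in the second image that is absent from the first.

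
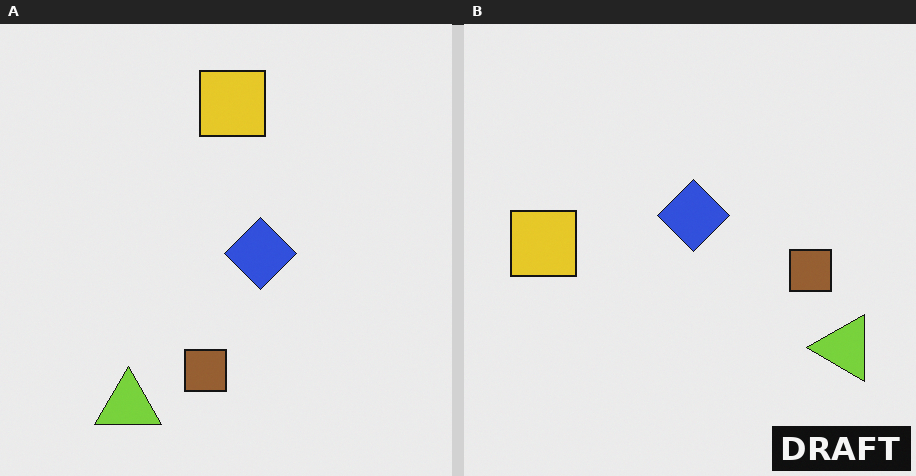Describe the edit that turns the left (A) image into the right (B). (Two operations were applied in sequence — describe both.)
Rotated 90° counter-clockwise, then watermarked with the text "DRAFT" in the lower-right corner.

The lime triangle sits in the bottom-left of the left (A) image and the bottom-right of the right (B) — consistent with a whole-image 90° counter-clockwise rotation. A dark label reading "DRAFT" appears in the lower-right corner.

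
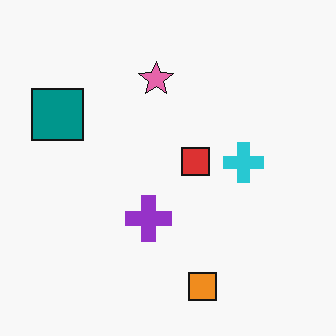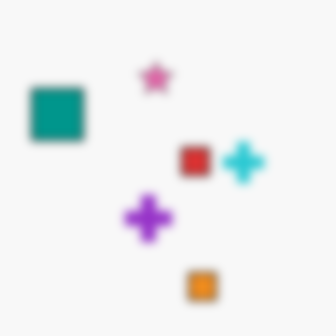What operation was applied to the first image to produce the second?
The second image is the first noticeably gaussian-blurred.

Shape edges and outlines are uniformly softened across the whole image.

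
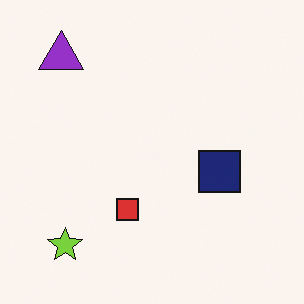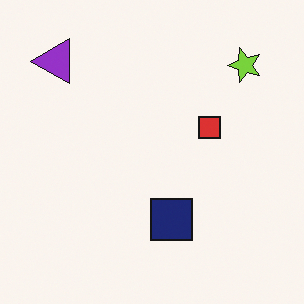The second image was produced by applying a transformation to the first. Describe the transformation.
The image was transposed (reflected across the top-left ↔ bottom-right diagonal).

Shapes have swapped their row and column positions — what was in the top-right is now in the bottom-left — a diagonal reflection.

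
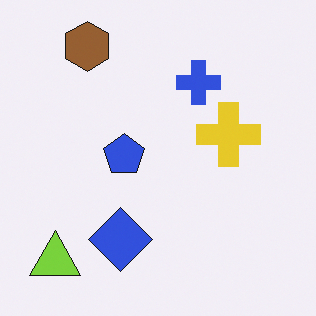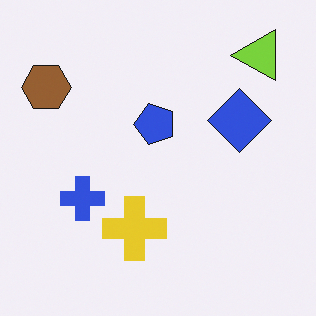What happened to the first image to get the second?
The second image is the first transposed (reflected across the top-left ↔ bottom-right diagonal).

Shapes have swapped their row and column positions — what was in the top-right is now in the bottom-left — a diagonal reflection.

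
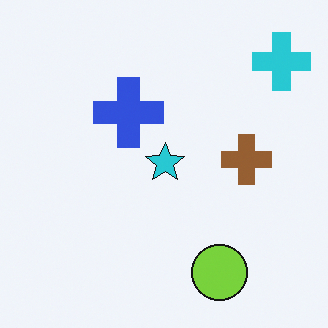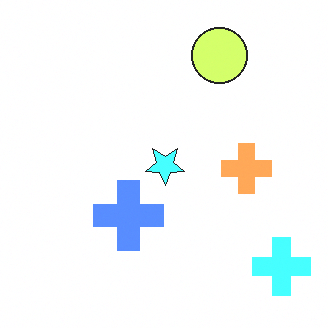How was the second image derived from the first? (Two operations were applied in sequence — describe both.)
Flipped vertically (top ↔ bottom), then substantially brightened.

The lime circle is in the bottom-right of the first image and the top-right of the second — shapes on opposite sides of the horizontal midline have swapped in a mirror flip. Every pixel — background and shapes alike — is uniformly brightened.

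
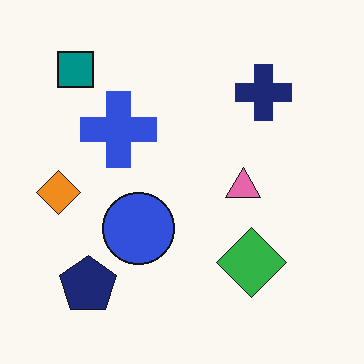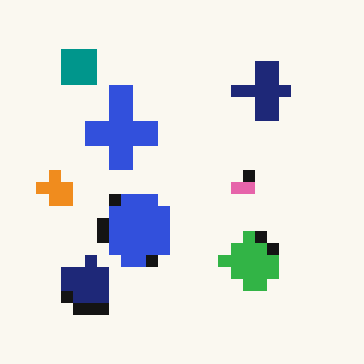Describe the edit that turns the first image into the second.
It was heavily pixelated into large blocks.

Shapes are reduced to large square blocks; fine edges and outlines are lost — a downscale-then-upscale (mosaic) effect.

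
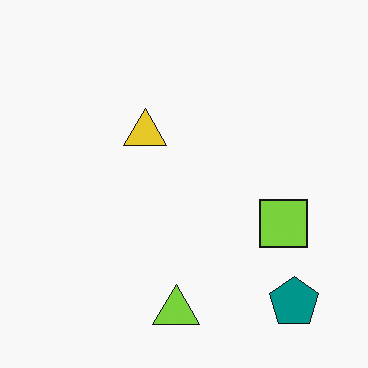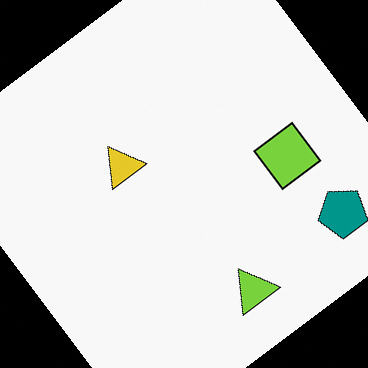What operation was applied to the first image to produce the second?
The transformation is: rotated counter-clockwise by a large amount — several tens of degrees.

Every shape is tilted by the same angle and the image corners show triangular fill wedges — a whole-image rotation by a non-right angle.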